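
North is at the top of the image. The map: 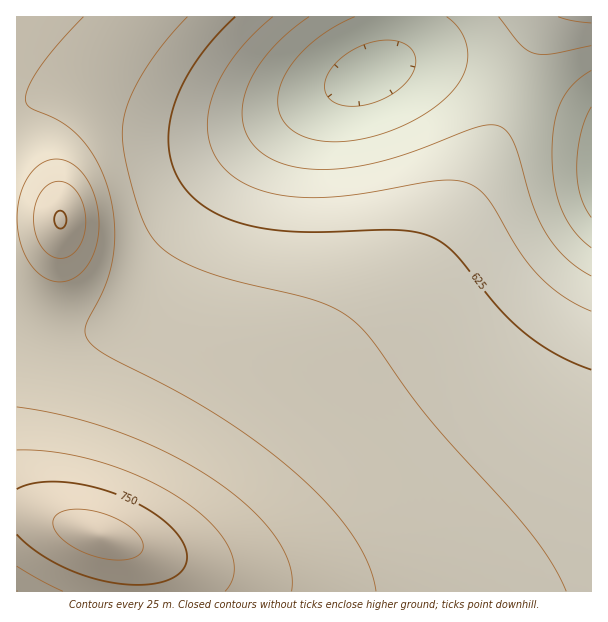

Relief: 510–795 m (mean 645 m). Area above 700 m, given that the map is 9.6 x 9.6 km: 12.5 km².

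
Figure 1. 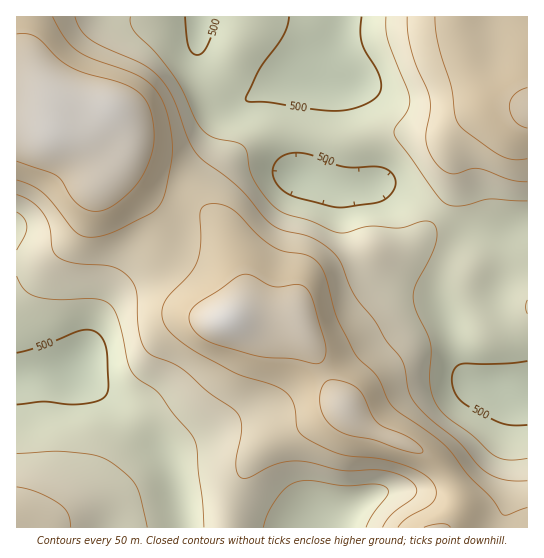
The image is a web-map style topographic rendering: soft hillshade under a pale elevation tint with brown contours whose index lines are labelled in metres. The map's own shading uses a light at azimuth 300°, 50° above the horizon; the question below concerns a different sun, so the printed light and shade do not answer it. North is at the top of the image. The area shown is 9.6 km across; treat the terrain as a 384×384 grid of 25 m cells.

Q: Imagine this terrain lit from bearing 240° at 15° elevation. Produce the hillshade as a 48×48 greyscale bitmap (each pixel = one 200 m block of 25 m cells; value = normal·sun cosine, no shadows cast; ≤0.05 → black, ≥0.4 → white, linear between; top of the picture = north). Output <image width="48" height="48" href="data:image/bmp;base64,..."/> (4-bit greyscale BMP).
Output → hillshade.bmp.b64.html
<image width="48" height="48" href="data:image/bmp;base64,Qk32BAAAAAAAAHYAAAAoAAAAMAAAADAAAAABAAQAAAAAAIAEAAATCwAAEwsAABAAAAAAAAAAAAAAABEREQAiIiIAMzMzAERERABVVVUAZmZmAHd3dwCIiIgAmZmZAKqqqgC7u7sAzMzMAN3d3QDu7u4A////AIiId3eJmHd5zduHZniJmqvMy6iHd3eJmYiHd3eIiHZ5zduHd3iJmqu7upmZmHd4mXd3d3eIiHZ6zcuYd3iJq7u7uqq7uXZneHd3d3iIh2aL3cupiIiavMu7vM3uyFRFZnd3d3iIh2eb3cupmIms3dzM3v/+pjI1Znd3eIiId3ebzLu6mZq93t3N7//rcxI1Z3iIiIiId3iszLu7qqvN3t3e/+2nMRJGd4iIiIiId4m8y7u7uqvN3d3d3LhTEBNWeIiIiIiIiJq8u7u7uqu83dy7qGQgASRXd4iIiIiImaq7u7u7uqvN3cqYdTIAEkVnd4iIiIiJmqu7u7u7qqvN3Ll1QyIRJFZ3eIiId4iaqqu8zMu7u7zd25dUMzMiNWd4iIiHeImru7vMzMu7vMzcuoZUNEQzVniImZmIiJq8zMzMzMzMzMzLqXZERVVEV4iZqpmIiavN3czMzd3dzMu7qGVEVVVFaJqqqpmZmave7czN3e3dy7u6l2VVVmVVeau6qpmZmave/tzN7u3cuqqphlRVZ2ZVeruqqpqZmazf/tze/+26qZqpZERWd2ZVerqpmqqqmqzf/t3e7tupiJmXVEVmd2VWirqZqqqqqrze7t3d3LmHeJmXQ0VmdmVXm7mZq6qqqrvN3dzLupiHeJmGQ0Vmd2Zoq6mJq6qqqrvM3cu6qZiHd4h1M0Vnd3Z5q6mJqru6qru8zLuqmZmYd4h1M0Z3iHeJqpiJmbu7u7u8zLqqqqqYd3h1Q0aIiIiJqpiJmbu7u7u7u7qqqrqYdnd1Q1eZmIiJmpiIiLu8zLuru6qqq7qYZmZlM1iZiIiImYh4ibvMzLuqqqqZq7qXZVVUNGiYd3iIiIiIibzd3cuqqqmZq6mGQ0RDNGiHZ4iIiIiImc3v/supmZmZqql1MjRERWd2Z4iIiZmZme///supmZmZqphjIjREVnh3eJmZmqmaqv///bqZiIiJmYZCEjRWZ4iImaqruqqru//+3LqZiHeIh2VCEjVniZmZmqvNy6q8zO7ty6qZh3Z3dmVDI1aJqqqaq83uyqvN3N3LuqqZh2ZmZmVURWiau7qqvN/+yqvdzMy7qqqZh2VVVWZlVomru7qrve/9urzdy7u6qpmZl2VERFZmZ4qru7qrvN7sur3cu7qpmZmZl2QyJFZneImqqqqqu83cu83Mu6qpmZmZh1MhJFZ3iIiZmZmZqrzMzMzLu6qZmZmZhkIAJGeIiIiIiIiZmrzdzMy6qqqZmZmYdTEAJXiIiIh3d4iZmr3d3MuqqqqZiIh2VCABR4iZiIiIiIiavN7u3LqpmamYd3ZUMgACWJmYiIiIiZmrze/tzLqZmZmHZVRDIQAUaJmYiIiJmZq83v/ty6mZmZh2VEMyIiI1eaqZiIiZmZq97/7cupmZmYhlMzMzRERWiaqZiIiZmavN7u7cupiZqodUMzRFVmZniaqZiIiZmavN7u3LqpiaqnZTM0Vnd3dmiaqpiIiZmavN3u3LqZmZmXZUM0Z4iIdmeaqpiIiZmZvN3d3LqZiZmQ=="/>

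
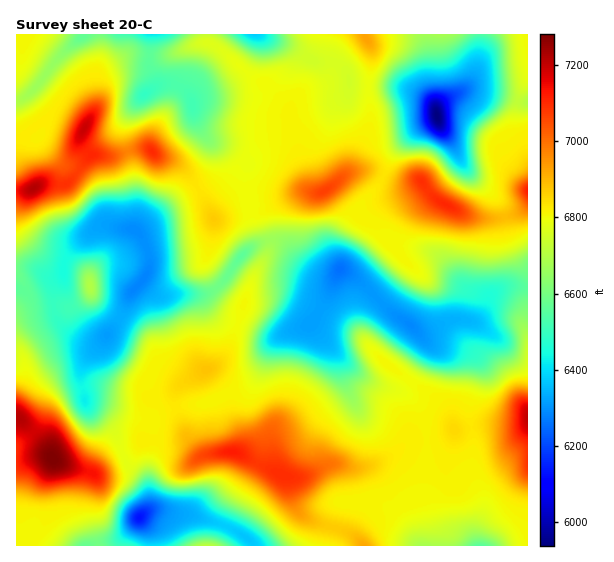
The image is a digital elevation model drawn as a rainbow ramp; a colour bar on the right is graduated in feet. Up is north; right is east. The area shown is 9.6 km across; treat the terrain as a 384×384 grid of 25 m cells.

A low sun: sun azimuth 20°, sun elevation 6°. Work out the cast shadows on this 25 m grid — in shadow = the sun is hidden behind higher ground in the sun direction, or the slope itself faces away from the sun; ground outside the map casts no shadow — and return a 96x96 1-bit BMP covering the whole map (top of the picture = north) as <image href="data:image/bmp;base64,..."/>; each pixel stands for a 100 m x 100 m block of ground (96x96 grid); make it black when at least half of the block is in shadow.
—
<image width="96" height="96" href="data:image/bmp;base64,Qk2+BAAAAAAAAD4AAAAoAAAAYAAAAGAAAAABAAEAAAAAAIAEAAATCwAAEwsAAAIAAAAAAAAA////AAAAAAAAPgB8AP/4AAAAB/AAPwH/x//4AAAAA/B4P4P////8AAAAA+D+P4f////8AAAAAQD//w/////8AAAAAAD//h/////wAAAAAAD//x/////wAAAAAAD//5/////wAAAAAAT//5/////gAAAAAAb//5/////gAAAAAA///4/////AAAAAAA///wP///+AEAAAAAf//gH///8AGAAAAAf/4AH///wAAAAAAAM4AADx//gAAAAAAAAQAADAP+AAAAAAAAAAAAAAD4AAAAAAAAAAAAAAAAAAAAAAAAAAAAAAAAAAAAAAAAAAAAAAAAAAAAAAAAIAAAAAAAAAAAAAAAEAAAAAAAAAAAAAAAAAAAAAAAAAAAAAAAAAAAAAAAAAAAAAAAAAAAAAAAAAAAAAAAAAAAAAAAAAAAAAAAAAAAAAAAAAAAAAAAAAAAAAAAAAAAAAAAAAAAAAAAAAAAAAAAAAAAAAAAAAAAAAAAAAAAAAAAAAAAAAAAAAAAAAAAAAAEAAAAAAAAAAAAAAAfAAAAAAAAAAAAAAA+AAAAAAAAAAAAAAB+AAAAAAAAAAAAAAB8AAAAAAAAAAAAAAB4AAAAAAAAAAAAAAB4AAAAAAAAAAAAAABwBgABwAAAAAAAAAAAH4ADwAHAAAAAAAAAP8ADwAHgAAAAAAAA/8ADgAHgAAAAAAAB//AAAAHwAAAAAAAD///gAAHwAAAAAAAP///gAAHgAPgAAAB////AAAHAAP4AAAP///4AAAHAAP8AAAf///D8AACAAP8AAA///8H+AAAAAP+AAP///wf/AAAAAP+AAf///A//gAAAAf8AAf//+B//z8AAA/AAAf//8B//j+ABB+AAAf//4D//z/AD/+AGA///wH//7/+D/+AHA///gP+AP//n/+AHg///Af+AD////+ADx//8A//AD////+AB///4A//wT////+AAf//gB//wb////+AAD/+AB//Af////+AAA/8AD/8Af////+AAAf8AA/wAf////+AAAf8AAGAAf////+AAAf+AAAAAf////+AAAMPAAAAA8A///8AAAAAAAAAAYAB//4AAAAAAAAAAAAB//wAAAAAAAAAAAAB//4AAAAAAAABgAAA//4AAAAAAAADwAAA//wAAAAAAAADwAAAAfAAAAAAAAADwAAAAOAAAAAAAAADgAAAAAAAAAAAAAADgAAAAAAAAAAAAAADAAAAAAAAAAAAAAAAAAAAAAAAAAAAAAAAAAAAAAAAAAAAAAAwAAAAAAAAAAAAAAHwAAAAAAAAAAAAAAHwAAAAAAAAAAAAAAPwAAAAAAAAAAAAAAPgAAAAAAAAAAAAAAfwAAAAAAAAAAAAAAfwAAAAAAABAAAAAA/4CAAAAAAHgAAAAH/8HAAAAAAfgAAAAP/4PAAAAAH/gAAAAP/wPAAAAAP/AAAAAH/wfAAAAAP/AAAAAH/w/AAAAAH+AAAAMD/g+AAAAAA8AAAAcAHB/AAAAAAAAAAAcAAD/AAAAAAAAAgAYAAD/AAAAAAAAD4AAAAB/A="/>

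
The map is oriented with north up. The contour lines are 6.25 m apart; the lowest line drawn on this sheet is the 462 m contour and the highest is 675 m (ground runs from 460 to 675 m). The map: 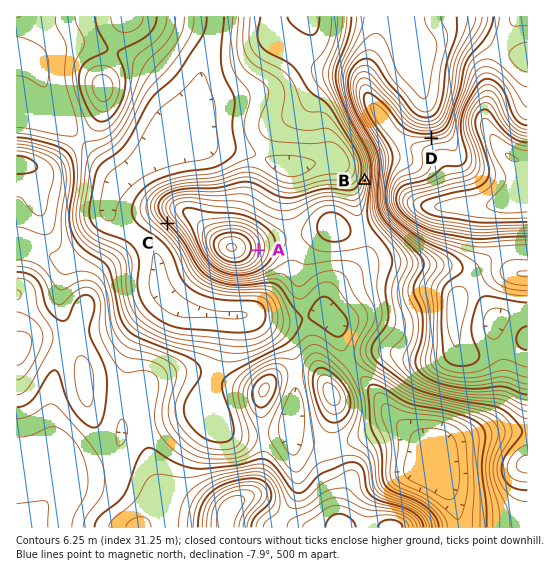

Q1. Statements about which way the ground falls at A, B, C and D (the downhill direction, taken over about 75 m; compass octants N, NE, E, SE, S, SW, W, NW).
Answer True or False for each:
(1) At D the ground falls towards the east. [False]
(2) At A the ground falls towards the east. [True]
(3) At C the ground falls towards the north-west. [False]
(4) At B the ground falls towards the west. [True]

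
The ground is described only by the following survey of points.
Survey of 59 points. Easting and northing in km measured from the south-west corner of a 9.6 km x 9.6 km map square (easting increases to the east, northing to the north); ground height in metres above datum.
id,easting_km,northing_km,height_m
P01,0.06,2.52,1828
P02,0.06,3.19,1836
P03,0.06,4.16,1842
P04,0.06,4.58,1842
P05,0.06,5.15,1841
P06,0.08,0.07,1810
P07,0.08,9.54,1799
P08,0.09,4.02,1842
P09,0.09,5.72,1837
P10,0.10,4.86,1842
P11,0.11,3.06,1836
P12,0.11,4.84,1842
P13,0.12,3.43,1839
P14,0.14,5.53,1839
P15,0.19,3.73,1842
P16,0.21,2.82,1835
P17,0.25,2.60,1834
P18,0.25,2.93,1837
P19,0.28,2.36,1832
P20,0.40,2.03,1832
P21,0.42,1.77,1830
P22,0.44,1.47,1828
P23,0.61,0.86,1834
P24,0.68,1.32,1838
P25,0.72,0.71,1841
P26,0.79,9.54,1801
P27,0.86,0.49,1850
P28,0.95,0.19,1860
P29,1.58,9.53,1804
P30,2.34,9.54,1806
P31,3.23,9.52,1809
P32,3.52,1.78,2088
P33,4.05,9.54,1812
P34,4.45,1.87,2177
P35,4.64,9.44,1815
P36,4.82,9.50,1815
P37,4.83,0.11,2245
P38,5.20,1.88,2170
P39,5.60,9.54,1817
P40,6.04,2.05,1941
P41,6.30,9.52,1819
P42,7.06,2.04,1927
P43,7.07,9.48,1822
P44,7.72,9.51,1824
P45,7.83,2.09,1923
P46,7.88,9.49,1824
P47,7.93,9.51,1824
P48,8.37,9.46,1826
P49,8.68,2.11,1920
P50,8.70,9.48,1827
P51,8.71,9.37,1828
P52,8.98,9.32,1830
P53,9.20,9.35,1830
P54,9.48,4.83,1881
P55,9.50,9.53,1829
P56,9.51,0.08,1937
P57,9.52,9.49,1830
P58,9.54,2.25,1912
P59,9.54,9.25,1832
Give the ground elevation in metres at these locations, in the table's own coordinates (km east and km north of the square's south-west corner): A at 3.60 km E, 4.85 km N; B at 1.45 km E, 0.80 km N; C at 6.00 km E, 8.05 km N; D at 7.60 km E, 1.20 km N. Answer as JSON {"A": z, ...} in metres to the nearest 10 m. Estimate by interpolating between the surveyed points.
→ {"A": 2010, "B": 1880, "C": 1850, "D": 1940}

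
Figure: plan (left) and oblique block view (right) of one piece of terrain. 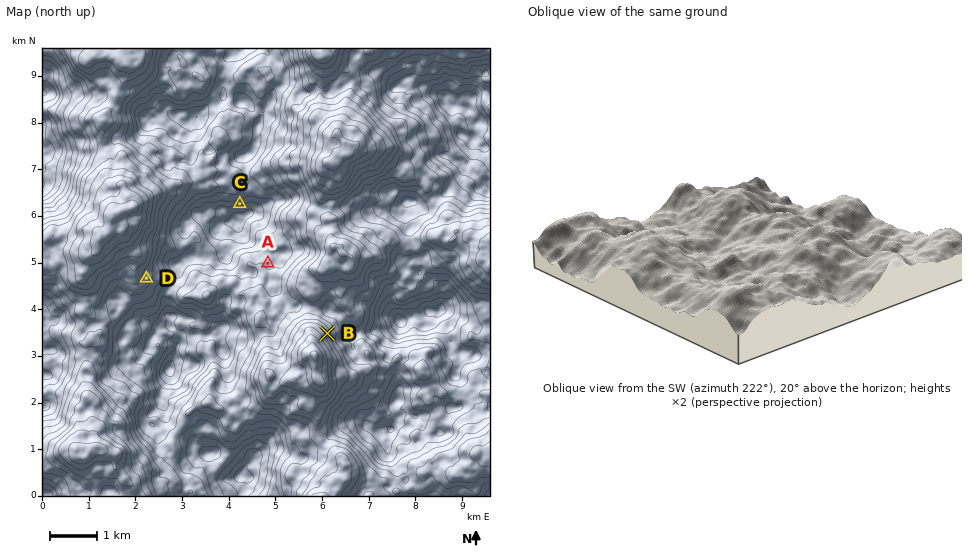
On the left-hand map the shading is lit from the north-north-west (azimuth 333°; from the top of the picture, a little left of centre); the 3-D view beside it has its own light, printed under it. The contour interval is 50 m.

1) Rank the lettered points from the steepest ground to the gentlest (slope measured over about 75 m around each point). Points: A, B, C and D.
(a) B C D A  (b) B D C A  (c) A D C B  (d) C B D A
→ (a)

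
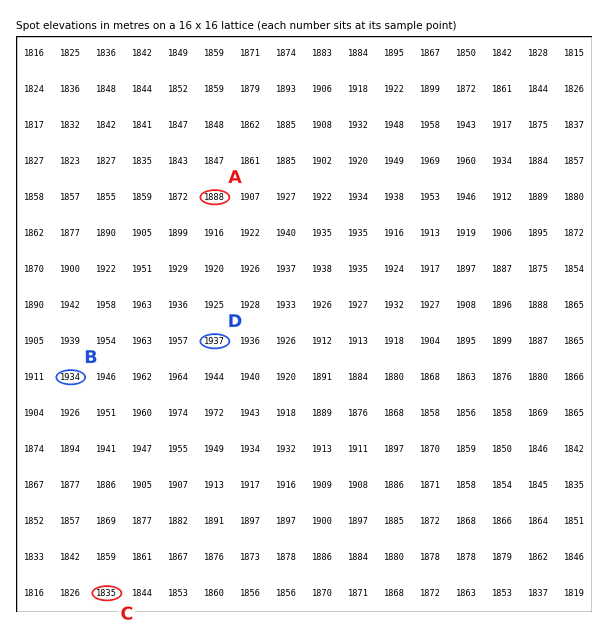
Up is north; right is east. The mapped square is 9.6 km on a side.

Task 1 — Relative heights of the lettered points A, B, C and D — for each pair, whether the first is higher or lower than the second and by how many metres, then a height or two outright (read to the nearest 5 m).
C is lower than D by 100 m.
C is lower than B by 100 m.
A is higher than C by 55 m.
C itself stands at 1835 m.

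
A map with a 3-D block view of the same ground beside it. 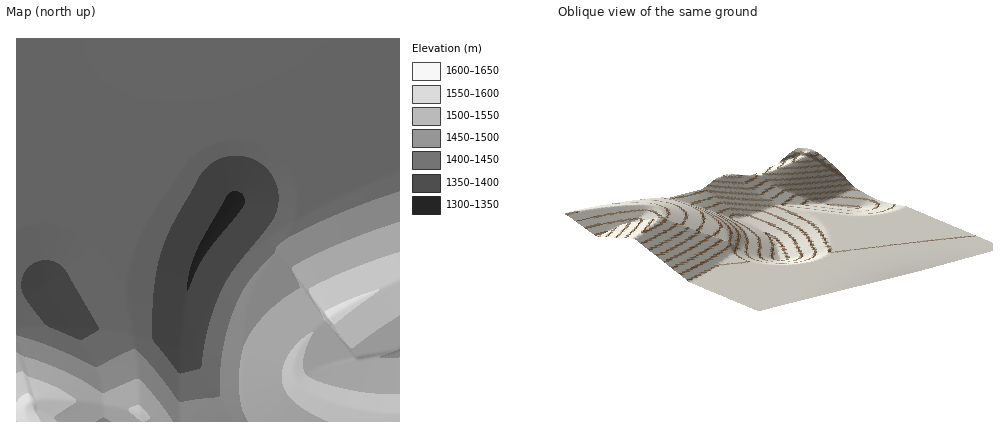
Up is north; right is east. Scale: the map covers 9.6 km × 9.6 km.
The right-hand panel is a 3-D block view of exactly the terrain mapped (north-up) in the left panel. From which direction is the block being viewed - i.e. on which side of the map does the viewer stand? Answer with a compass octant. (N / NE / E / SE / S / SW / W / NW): NE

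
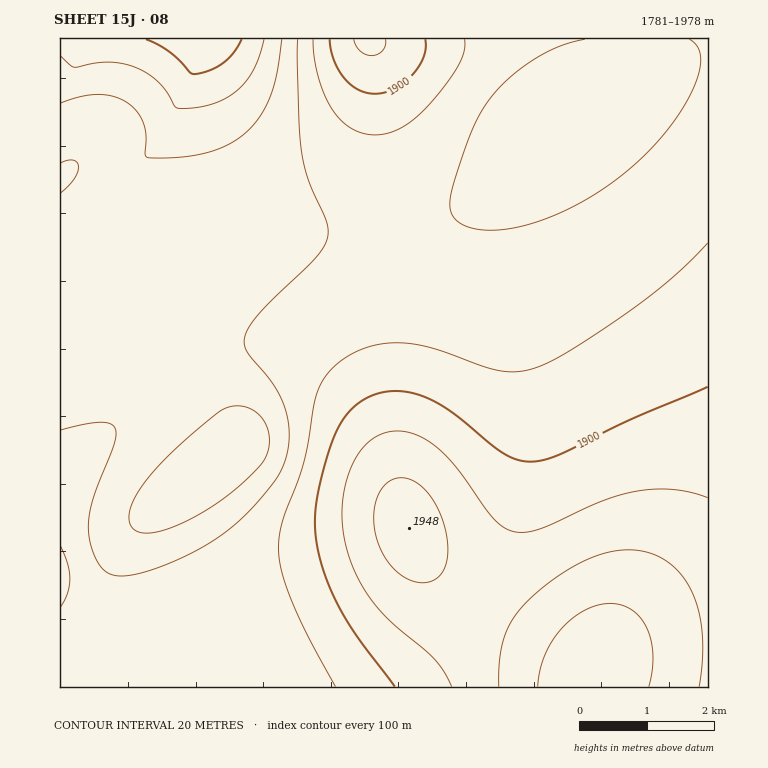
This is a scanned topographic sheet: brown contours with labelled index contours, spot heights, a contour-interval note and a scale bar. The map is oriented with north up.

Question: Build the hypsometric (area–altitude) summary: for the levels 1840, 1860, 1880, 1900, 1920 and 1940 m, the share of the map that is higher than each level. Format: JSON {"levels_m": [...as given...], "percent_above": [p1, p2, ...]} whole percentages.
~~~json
{"levels_m": [1840, 1860, 1880, 1900, 1920, 1940], "percent_above": [93, 66, 36, 24, 16, 7]}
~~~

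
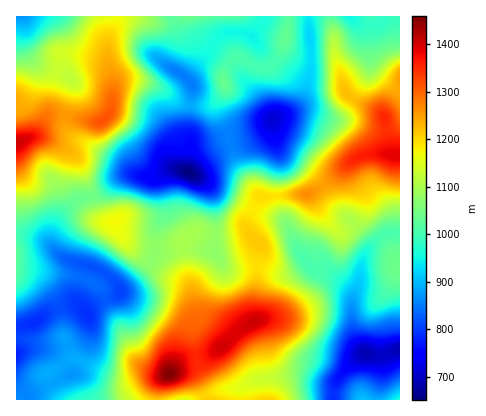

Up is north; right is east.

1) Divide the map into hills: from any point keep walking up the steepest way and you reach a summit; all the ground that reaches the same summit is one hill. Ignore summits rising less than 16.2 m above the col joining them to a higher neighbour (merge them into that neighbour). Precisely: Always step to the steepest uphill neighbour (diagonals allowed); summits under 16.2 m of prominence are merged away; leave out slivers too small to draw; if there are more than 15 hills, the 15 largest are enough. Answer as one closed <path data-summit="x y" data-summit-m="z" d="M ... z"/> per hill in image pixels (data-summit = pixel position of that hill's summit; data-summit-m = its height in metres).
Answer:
<path data-summit="400 156" data-summit-m="1389" d="M400 16l-16 0-6 9-16-1-10-8-42 0 1 52-4 20-8 16-7 7-18 7-4 5-20 9-20 3-36 11-3 6-3 16 2 5 16 9 12 10 38 20 26 8 5 4 13 30 7 10 7 7 16 2 6 4 15 13 3 7 5-13 3-22 6-12 16-16 16 0z"/><path data-summit="170 374" data-summit-m="1460" d="M94 267l-14 31 2 9-4-3-16 3-16 6-12 10-18 3 0 74 224 0 2-14-28 4-12-16-5-10-4-24 2-26-6-18-5-5-16-3-20 6-24-1-4-1-3-8-7-8z"/><path data-summit="254 322" data-summit-m="1404" d="M194 248l-40 6-14 22-19 16 9 2 18 0 20-6 8 0 8 3 5 5 6 18-2 26 4 24 8 16 9 10 20-2 24-9 34-4 8 0 30 8 6-2 18-21 11-6-7-10-5-12 0-38-7-10-12-9-20-4-8-8-18 10-10 0-16-6-32 2-9-7-7-11z"/><path data-summit="102 122" data-summit-m="1318" d="M172 16l-149 0 2 28 6 14 11 8 22 7 8 7 1 6-8 30 2 14 7 8 46 24 12 11 16 5 8-1 16-8 16 3 2-12-1-50 4-22-2-6-16-12 7-26z"/><path data-summit="16 142" data-summit-m="1404" d="M22 16l-6 0 0 218 24 5 12 8 1-17 7-14 12-12 10-6 10-1 8-4 16-14 8-4 12-1-20-15-42-21-7-8-2-14 8-30-1-6-8-7-22-7-11-8-6-14 0-20z"/><path data-summit="224 82" data-summit-m="1036" d="M236 32l-14 2-34 44 5 10-4 22 3 42 4-7 34-10 20-3 20-9 4-5 20-10 6-10 1-6-3-8-34-30-14-19z"/><path data-summit="114 222" data-summit-m="1173" d="M162 174l-10 4-20-4-8 1-8 4-16 14-24 8-13 11-10 18-2 6 2 12 9 9 8 4 14 3 20 8 13 12 3 8 20-16 13-20 3-26 8-16 0-12-4-16 0-8z"/><path data-summit="258 242" data-summit-m="1216" d="M206 182l-1 0 8 14 2 12 0 44 11 15 4 2 32-2 16 6 10 0 19-11-7-8-13-30-5-4-26-8-38-20z"/><path data-summit="400 266" data-summit-m="1041" d="M394 233l-6 0-6 3-16 16-5 14-2 18-7 16 0 24 4 16 8 12 8 3 12 0 16-5 0-116z"/><path data-summit="16 256" data-summit-m="1024" d="M22 234l-6 0 0 92 18-3 12-10 16-6 10-3 8 2 0-8 13-30-23-7-8-4-16-15z"/><path data-summit="286 38" data-summit-m="1033" d="M308 16l-42 0-14 20 12 18 34 30 3 8-7 16 10-12 6-20 1-32z"/><path data-summit="400 400" data-summit-m="958" d="M400 350l-16 5-18-2-8 4-22 23-3 20 67 0z"/><path data-summit="268 400" data-summit-m="1206" d="M300 375l-36 3-12 3-11 7-1 12 93 0 3-19-6 2-8-1z"/>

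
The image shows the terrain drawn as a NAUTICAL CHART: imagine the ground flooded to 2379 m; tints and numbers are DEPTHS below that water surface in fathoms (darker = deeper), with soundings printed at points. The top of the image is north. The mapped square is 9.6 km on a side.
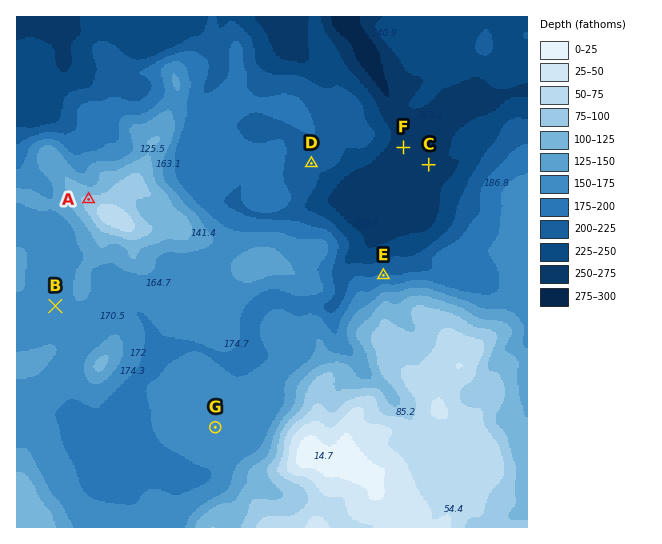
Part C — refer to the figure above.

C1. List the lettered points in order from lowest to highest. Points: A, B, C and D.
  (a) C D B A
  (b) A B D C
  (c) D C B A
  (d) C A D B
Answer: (a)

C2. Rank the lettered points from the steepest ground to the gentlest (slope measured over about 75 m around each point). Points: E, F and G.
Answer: E F G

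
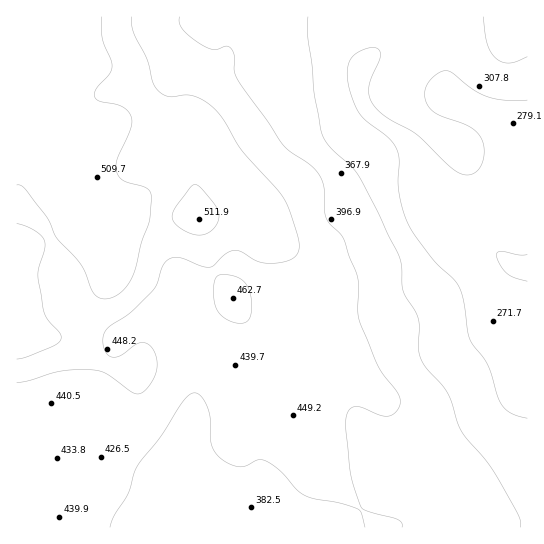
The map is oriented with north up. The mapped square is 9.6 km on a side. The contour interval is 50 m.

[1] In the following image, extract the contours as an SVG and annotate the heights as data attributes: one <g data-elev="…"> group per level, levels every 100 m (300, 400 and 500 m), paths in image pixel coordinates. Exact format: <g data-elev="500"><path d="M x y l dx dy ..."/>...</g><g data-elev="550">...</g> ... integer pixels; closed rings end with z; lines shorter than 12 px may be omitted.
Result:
<g data-elev="300"><path d="M527 418l-17-5-9-10-13-38-19-27-5-36-5-15-5-8-21-20-24-33-6-15-4-17-1-13 1-20-2-11-8-12-23-17-8-10-9-25-1-19 2-8 7-6 13-5 8 1 2 4 0 5-9 21-2 10 0 8 4 8 13 12 31 17 33 33 8 5 7 3 9-2 7-7 3-13-2-12-4-8-7-6-31-12-10-7-4-6-1-8 1-7 4-7 9-8 8-1 6 2 20 16 13 7 17 4 24 0"/></g><g data-elev="400"><path d="M110 527l4-12 15-22 5-20 4-8 23-28 22-36 6-6 5-2 7 3 6 10 3 12 1 27 4 8 7 6 9 6 8 2 7-1 12-6 8 1 13 9 18 20 8 5 10 4 26 4 17 6 3 4 4 14"/><path d="M402 527l0-4-5-4-35-10-11-31-5-52 0-9 3-6 4-4 5 0 23 8 8 1 5-2 3-4 3-9-3-10-19-25-18-43-2-12 1-24-2-12-14-37-14-15-3-5-2-8 0-20-2-11-10-13-22-15-7-6-41-59-7-13-1-16-3-8-5-3-8 3-5 0-12-5-12-9-7-6-3-7 1-5"/></g><g data-elev="500"><path d="M17 359l10-2 26-11 6-4 2-4-1-5-13-15-4-11-5-33 7-25-1-8-3-6-7-5-17-7"/><path d="M192 234l9 1 8-2 7-7 3-9-1-7-4-6-13-16-6-4-4 2-13 17-6 12 1 6 3 4 7 5z"/><path d="M17 185l4 0 5 5 21 28 10 20 23 25 5 10 6 16 4 6 6 3 8 1 8-4 6-5 7-9 5-12 6-26 8-22 2-24-1-6-3-2-24-8-4-4-3-6 1-12 14-33 1-7-2-5-9-8-22-5-4-4 1-8 13-14 3-8-1-6-9-23 0-21"/></g>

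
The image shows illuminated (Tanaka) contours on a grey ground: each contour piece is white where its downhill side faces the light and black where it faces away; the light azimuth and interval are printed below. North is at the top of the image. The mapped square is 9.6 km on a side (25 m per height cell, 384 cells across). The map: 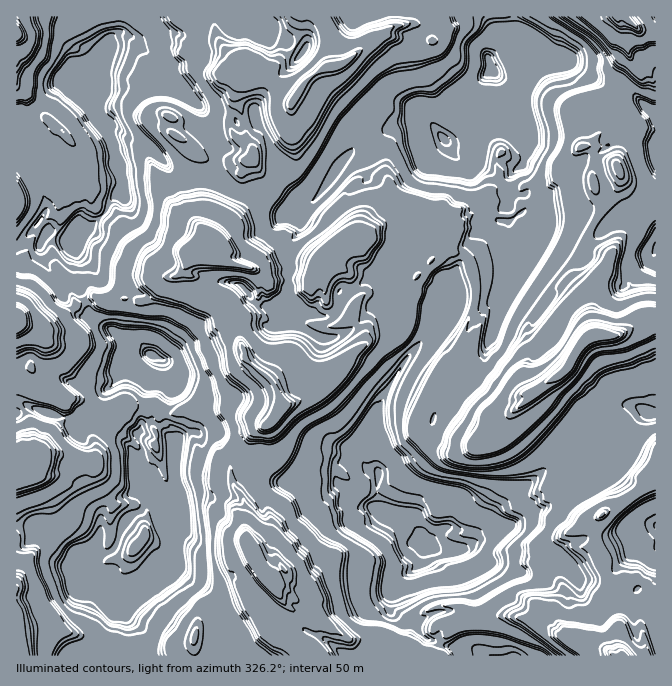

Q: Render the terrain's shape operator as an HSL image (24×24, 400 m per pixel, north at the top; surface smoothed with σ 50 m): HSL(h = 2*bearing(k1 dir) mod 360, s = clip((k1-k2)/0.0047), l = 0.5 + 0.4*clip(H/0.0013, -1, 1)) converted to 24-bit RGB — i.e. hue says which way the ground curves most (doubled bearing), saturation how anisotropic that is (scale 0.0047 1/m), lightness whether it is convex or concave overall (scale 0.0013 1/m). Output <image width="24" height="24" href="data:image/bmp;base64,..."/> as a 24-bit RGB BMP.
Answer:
<image width="24" height="24" href="data:image/bmp;base64,Qk32BgAAAAAAADYAAAAoAAAAGAAAABgAAAABABgAAAAAAMAGAAATCwAAEwsAAAAAAAAAAAAArBuZ1VevOb3Tkqi/l32+XHjh6JWWU2F7YzFfguaegbKg6TULMNH/Zpy8buHJ1QBanBYMlh0qgyXZRCe81ur1r9f24f/MrxVnaDPcmuW9dDTYfScbHSF3OGTF7KqbflWInRzXnnBMTbdIjOKbGoRhG8EdnhJ+eZT72NP40sr2Z1f5oNzlKtMrbTUh3uI0jjBgU+x9qpcfPh8lgG1yUHtTG3swvlQZpBNq3s1M0PeoOYaxfONfZS2Pcq0jIXJCY8MtXWIduh6ZIZbk6YA/3K8qexMxnZ2CoNbI84N6Zw08UWpsfUac1tplTnttNRKX1kG1PfA8pfLEfrzplCaeXELRi4vsHLZ8NXUgwiJXZxRwxQ8vzNN1XSo2XddsTtaGmHAnRzQRwXKYLNOREG1b9+DUMzGNHBdkht2cyv/O0Te3Hh/UINQ6t8cQ0HUtgi51YjQrimsbLJk0CmtA6n9smXX8vstzUXQVm7RxjmQnVqI9qpU/N+CpEqdmflhzHRpaHdMu6/mxnhlG0B+u0NWClx5/KgkNhkwsf8fbdZfDfzFGQ+KrHpIzJJwt6Zf4/8z3fYsVyI/fTcjbtWTHjuWGHShQhJpQCw2hwtV309M+xtglQyUawNBSOD3CXCLCtWCKkD4hQTIVZa8nU4kjFsBrmZOHP2g9GV8h+NPtt6O+eJLriZne7cW4FggrVfSFFnvVwnzpkFdEmocsIcS/zbF9HjlJYT6pkR1sU5r08NL55dnyUtl9H49ub4d4hn+Dan17IM6pyu2P3xoHNjsVs0hHAx1e7lAJFaxKQz4L/V/m+tHXLHMZOXEYH9g5EhA3yfTOOZubHqbO3aik14ur2FpfG008f4F9g5OLJqeUn4cAlvpUJorqZYnVuMbvUor33HK/RyfiVIIN6PFPv3/v6qPkH60+ACEzXtxg0oyKJWVT023Z9pPl/au/L40yKVw/qo9gZiMlaKal0509LVgVCXENnoEttDDIaBEr1BWga+yiyfvaYz5os4236qPDFqKnAlhH2IOFjX56FVRO4t2Hp2v4/c7lH2mNPGUgPnMzCYA9VeaL1aTnDSvitVEfMRACIJZuNuMrzP/QNiy9xNjmEhNb9L3PklHyD76RGWFH2J2sAZSJ1MAdfIEk3ENk/YjXaOG3QF3VqdX1j3npnwsMMgMBoogpK9HNGrEVbuSMqtqCGgwsYkgiqkcTNuwasjB95M/BHDhTJaI3+B2ZE6q12JM5H4uO2/bV0Ir86M/14l9dPglPxz7/38X7ySrc44VXXdq0dbuMSAAJp/AxnRWipPiYE4AKa0SPt6GJGmt/LC9Q7uaKEUZO0F9u0IJYop4uA1ANmNlBokcdWZLNrCzDySM2Z2bmdDbI9qGx5zwTiv/5XevzDA2myJae6WbML2tNdnSL4nCuFIl42OqYQEpqHLqhW69K0Dpw654wFbIVC5M6mHYDG0hJIMEsWdzs1hHl4ZWW1+7gEqappR6+Io7T55jGwpvBZY/lZG97jX16fNp+fSiXem+BK1NW1YxxOJtw+Xp+tj8dIU7Q6GWTE0t7PfueJQc48dyPYuKx4DRK4F3hXpIUECcMYNEprNlf2DGGdnCPiZWp2PDzSzR4dXaEamV7tscwmX1jb39axZCdlCfLenuPm4ypGLi6Kg9Pj+Zzg6UthEUkYjkex4h/G5NpGkk13JZ1uGKRat6tUpzozRpv0HPPcILSgDablNJ/3muq50QyTMWuXjhahHlri6F0RAeFGOx7yB8At7prRlaL88/WIjaf5aZVGm1mOng9isdO4r41NSQReDQrMHAhjO0aEwt/566tDYk64fvQJxW1QzSGb+14huzBJAMw4mgzfueaW8uhXz58iPBrkgGC8eTaKr1/PmRkgId50sYjnDk1QJ85VZJ0pFxDORllhdAf13mggHc/3Y5iC6ZFle61jBhhWCbTae7Z1vL1ZAJ0vRkWqJsYFa627dpu4HqEFnRRWn1ik1sXX28scoeAh4eCe3eAKCXcnrjvlIijj5x/ehEAHt5YFS0GeWptLEV6ubl/WU4jjRuklrDtr6fOXr2uzXr97Dmi1rpGFn9ipz4me6XgH5hQFp50xzlQKKtzHbxKxQt4sCwg+fu/69VgIyPIJ2IxJENLy7GXTS1rqdiZLd2JwM7jxlndACoz77hy/L7uoyrhT2vP3n6gV+pWEQAzkcqSf3JuJhcNQCsN8dWTbLEbk4vtNxx90ZbLHD+XW8lWcydziMZcS7g5T0AkNxsg1VE6jeubDFiA9n3KtXP+c4+s73/zIx+aSEUjdxUkmThZbczGnfqpzPj/"/>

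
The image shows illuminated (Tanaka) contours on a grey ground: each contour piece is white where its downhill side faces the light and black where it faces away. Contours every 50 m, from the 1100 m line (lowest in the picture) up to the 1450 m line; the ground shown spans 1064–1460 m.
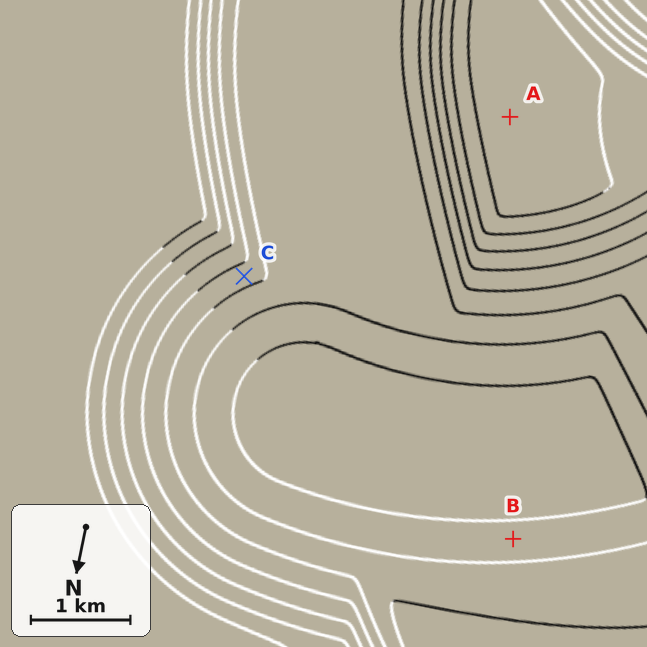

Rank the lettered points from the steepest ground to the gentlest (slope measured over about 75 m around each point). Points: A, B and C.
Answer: C B A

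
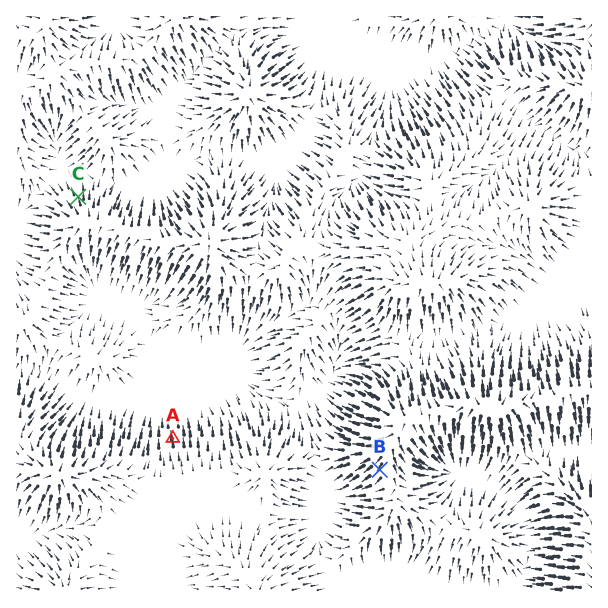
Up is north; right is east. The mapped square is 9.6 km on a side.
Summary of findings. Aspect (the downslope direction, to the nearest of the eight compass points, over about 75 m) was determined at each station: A N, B SW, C N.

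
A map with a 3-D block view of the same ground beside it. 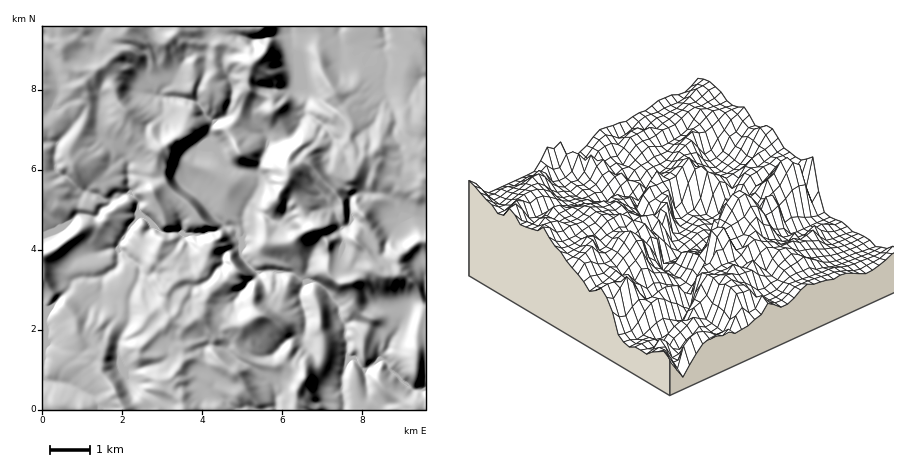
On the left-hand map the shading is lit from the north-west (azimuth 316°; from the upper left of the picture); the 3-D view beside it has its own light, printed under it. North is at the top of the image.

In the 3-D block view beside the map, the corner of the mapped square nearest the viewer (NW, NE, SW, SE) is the SE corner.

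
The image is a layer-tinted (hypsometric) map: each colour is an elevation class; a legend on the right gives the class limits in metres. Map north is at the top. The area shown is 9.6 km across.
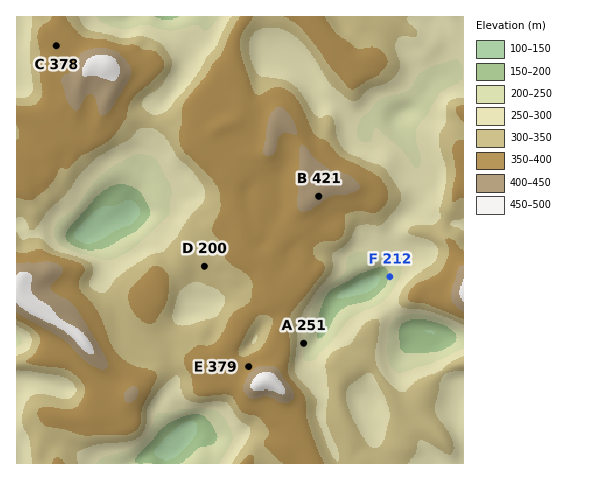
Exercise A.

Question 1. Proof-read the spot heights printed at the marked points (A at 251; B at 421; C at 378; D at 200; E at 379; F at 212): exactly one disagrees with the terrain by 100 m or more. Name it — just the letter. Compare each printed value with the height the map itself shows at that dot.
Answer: D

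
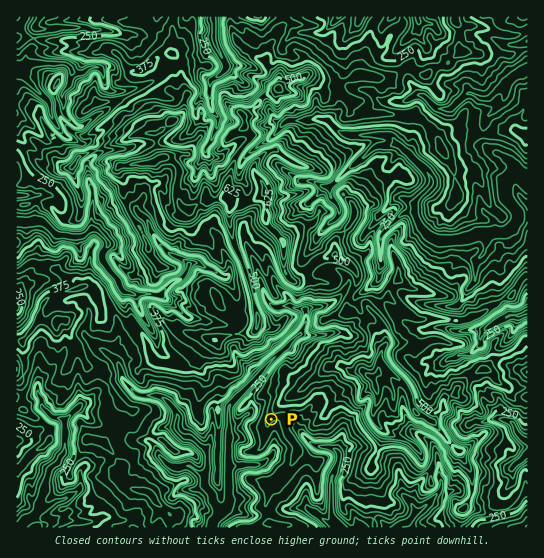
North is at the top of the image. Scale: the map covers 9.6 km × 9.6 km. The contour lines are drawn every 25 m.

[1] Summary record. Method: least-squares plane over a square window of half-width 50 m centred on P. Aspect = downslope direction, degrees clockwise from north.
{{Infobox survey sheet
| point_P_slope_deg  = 8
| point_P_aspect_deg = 168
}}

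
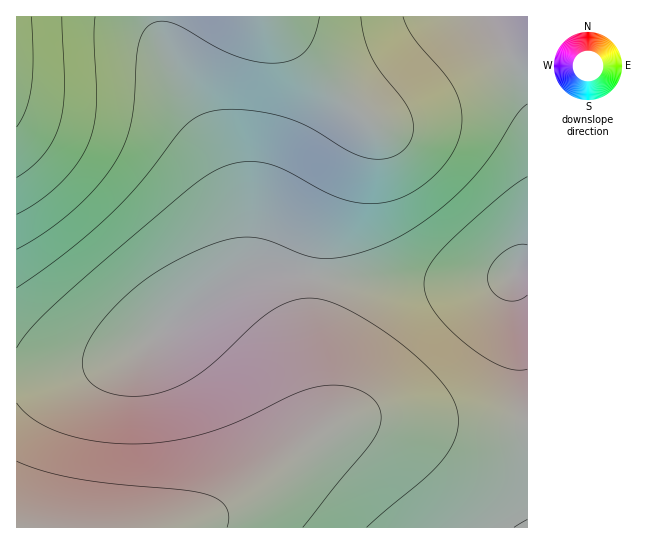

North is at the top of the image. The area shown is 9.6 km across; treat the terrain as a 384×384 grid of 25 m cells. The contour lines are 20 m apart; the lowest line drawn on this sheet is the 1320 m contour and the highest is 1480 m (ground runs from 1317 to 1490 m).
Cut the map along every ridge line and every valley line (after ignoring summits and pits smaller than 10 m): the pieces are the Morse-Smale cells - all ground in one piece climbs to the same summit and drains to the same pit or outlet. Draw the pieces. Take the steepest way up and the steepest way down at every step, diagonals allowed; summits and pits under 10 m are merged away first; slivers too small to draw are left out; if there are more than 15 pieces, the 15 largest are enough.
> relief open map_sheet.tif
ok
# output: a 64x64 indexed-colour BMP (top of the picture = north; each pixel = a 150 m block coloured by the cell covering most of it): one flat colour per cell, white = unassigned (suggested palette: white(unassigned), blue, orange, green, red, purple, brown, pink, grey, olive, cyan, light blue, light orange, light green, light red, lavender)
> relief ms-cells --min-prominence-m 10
<image width="64" height="64" href="data:image/bmp;base64,Qk12CAAAAAAAAHYAAAAoAAAAQAAAAEAAAAABAAQAAAAAAAAIAAATCwAAEwsAABAAAAAAAAAA////ALR3HwAOf/8ALKAsACgn1gC9Z5QAS1aMAMJ34wB/f38AIr28AM++FwDox64AeLv/AIrfmACWmP8A1bDFABERERERERERERERERERERERERERERERERERERERERERERERERERERERERERERERERERERERERERERERERERERERERERERERERERERERERERERERERERERERERERERERERERERERERERERERERERERERERERERERERERERERERERERERERERERERERERERERERERERERERERERERERERERERERERERERERERERERERERERERERERERERERERERERERERERERERERERERERERERERERERERERERERERERERERERERERERERERERERERERERERERERERERERERERERERERERERERERERERERERERERERERERERERERERERERERERERERERERERERERERERERERERERERERERERERERERERERERERERERERERERERERERERERERERERERERERERERERERERERERERERERERERERERERERERERERERERERERERERERERERERERERERERERERERERERERERERERERERERERERERERERERERERERERERERERERERERERERERERERERERERERERERERERERERERERERERERERERERERERERERERERERERERERERERERERERERERERERERERERERERERERERERERERERERERERERERERERERERERERERERERERERERERERERERERERERERERERERERERERERERERERERERERERERERERERERERERERERERERERERERERERERERERMzMzMREREREREREREREREREREREREREREREREREREREzMzMzMzERERERERERERERERERERERERERERERERERETMzMzMzMzERERERERERERERERERERERERERERERERERMzMzMzMzMzEREREREREREREREREREREREREREREREREzMzMzMzMzMzERERERERERERERERERERERERERERERETMzMzMzMzMzMxERERERERERERERERERERERERERERERMzMzMzMzMzMzMREREREREREREREREREREREREREREREzMzMzMzMzMzMzMRERERERERERERERERERERERERERETMzMzMzMzMzMzMzERERERERERERERERERERERERERERMzMzMzMzMzMzMzMxEREREREREREREREREREREREREREzMzMzMzMzMzMzMzMxERERERERERERERERERERERERETMzMzMzMzMzMzMzMzMhERERERERERERERERERERERERMzMzMzMzMzMzMzMzMzIiERERIiIiIiIiIiIiIiIiIhEzMzMzMzMzMzMzMzMzMyIiIiIiIiIiIiIiIiIiIiIiIjMzMzMzMzMzMzMzMzMzIiIiIiIiIiIiIiIiIiIiIiIiMzMzMzMzMzMzMzMzMzMiIiIiIiIiIiIiIiIiIiIiIiIzMzMzMzMzMzMzMzMzMyIiIiIiIiIiIiIiIiIiIiIiIjMzMzMzMzMzMzMzMzMzIiIiIiIiIiIiIiIiIiIiIiIiMzMzMzMzMzMzMzMzMzMiIiIiIiIiIiIiIiIiIiIiIiIzMzMzMzMzMzMzMzMzMyIiIiIiIiIiIiIiIiIiIiIiIjMzMzMzMzMzMzMzMzMzIiIiIiIiIiIiIiIiIiIiIiIiMzMzMzMzMzMzMzMzMzIiIiIiIiIiIiIiIiIiIiIiIiIzMzMzMzMzMzMzMzMzMiIiIiIiIiIiIiIiIiIiIiIiIjMzMzMzMzMzMzMzMzMyIiIiIiIiIiIiIiIiIiIiIiIiMzMzMzMzMzMzMzMzMyIiIiIiIiIiIiIiIiIiIiIiIiIzMzMzMzMzMzMzMzMzIiIiIiIiIiIiIiIiIiIiIiIiIjMzMzMzMzMzMzMzMzMiIiIiIiIiIiIiIiIiIiIiIiIiMzMzMzMzMzMzMzMzMiIiIiIiIiIiIiIiIiIiIiIiIiIzMzMzMzMzMzMzMzMyIiIiIiIiIiIiIiIiIiIiIiIiIjMzMzMzMzMzMzMzMyIiIiIiIiIiIiIiIiIiIiIiIiIiMzMzMzMzMzMzMzMzIiIiIiIiIiIiIiIiIiIiIiIiIiIzMzMzMzMzMzMzMzIiIiIiIiIiIiIiIiIiIiIiIiIiIjMzMzMzMzMzMzMzMiIiIiIiIiIiIiIiIiIiIiIiIiIiMzMzMzMzMzMzMzMiIiIiIiIiIiIiIiIiIiIiIiIiIiIzMzMzMzMzMzMzMyIiIiIiIiIiIiIiIiIiIiIiIiIiIjMzMzMzMzMzMzMyIiIiIiIiIiIiIiIiIiIiIiIiIiIiMzMzMzMzMzMzMzIiIiIiIiIiIiIiIiIiIiIiIiIiIiQzMzMzMzMzMzMzIiIiIiIiIiIiIiIiIiIiIiIiIiIiJDMzMzMzMzMzMzMiIiIiIiIiIiIiIiIiIiIiIiIiIiIkMzMzMzMzMzMzMiIiIiIiIiIiIiIiIiIiIiIiIiIiIkQzMzMzMzMzMzMyIiIiIiIiIiIiIiIiIiIiIiIiIiIkRDMzMzMzMzMzMzIiIiIiIiIiIiIiIiIiIiIiIiIiIiREMzMzMzMzMzMzIiIiIiIiIiIiIiIiIiIiIiIiIiIiREQzMzMzMzMzMzMiIiIiIiIiIiIiIiIiIiIiIiIiIiJERDMzMzMzMzMzMyIiIiIiIiIiIiIiIiIiIiIiIiIiJERE"/>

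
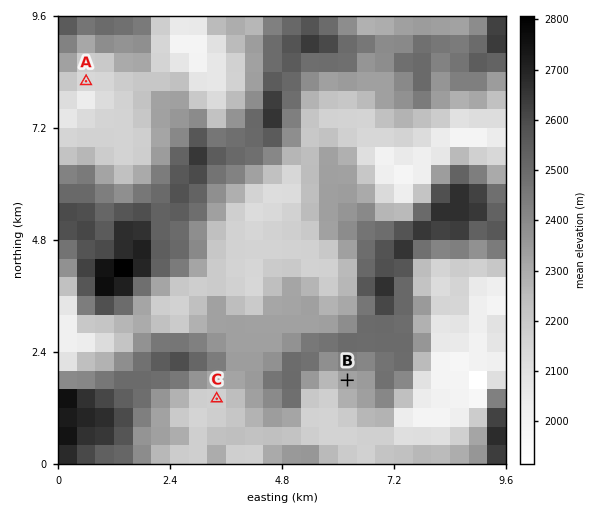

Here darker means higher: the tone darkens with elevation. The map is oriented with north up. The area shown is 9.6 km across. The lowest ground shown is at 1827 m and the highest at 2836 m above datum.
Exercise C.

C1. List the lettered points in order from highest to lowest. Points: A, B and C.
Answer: B C A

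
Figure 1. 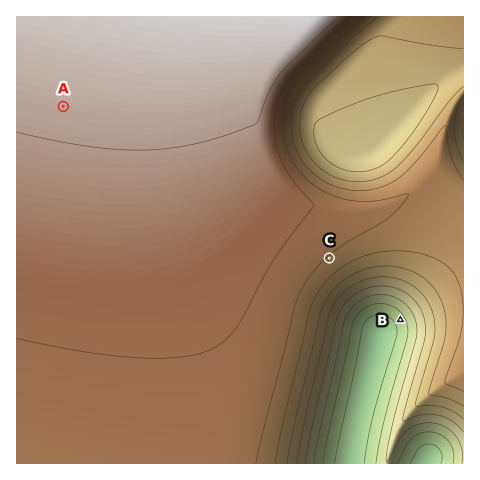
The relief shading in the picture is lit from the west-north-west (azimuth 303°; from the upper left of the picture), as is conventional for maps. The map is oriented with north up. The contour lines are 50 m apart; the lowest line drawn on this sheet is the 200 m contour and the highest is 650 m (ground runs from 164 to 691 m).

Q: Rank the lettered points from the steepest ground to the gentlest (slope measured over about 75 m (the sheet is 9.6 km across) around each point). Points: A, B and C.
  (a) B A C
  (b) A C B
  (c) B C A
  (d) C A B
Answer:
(c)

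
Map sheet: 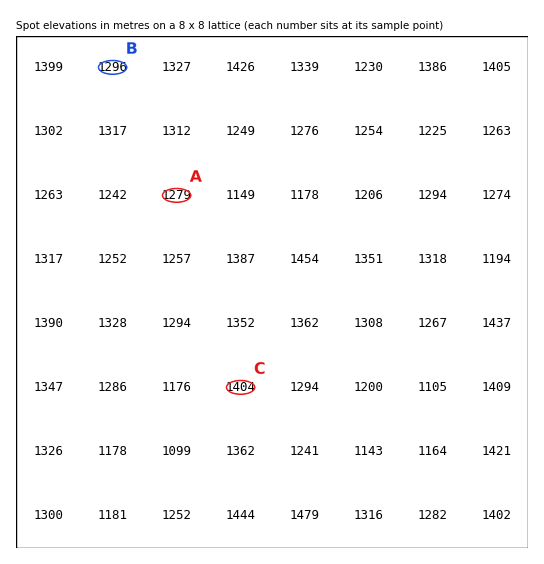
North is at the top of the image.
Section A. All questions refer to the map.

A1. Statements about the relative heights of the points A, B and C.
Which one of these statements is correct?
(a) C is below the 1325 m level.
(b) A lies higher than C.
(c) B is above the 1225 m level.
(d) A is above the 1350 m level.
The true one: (c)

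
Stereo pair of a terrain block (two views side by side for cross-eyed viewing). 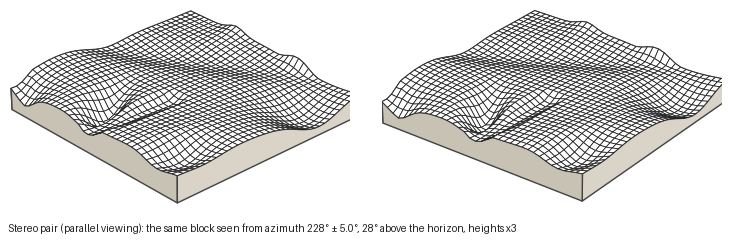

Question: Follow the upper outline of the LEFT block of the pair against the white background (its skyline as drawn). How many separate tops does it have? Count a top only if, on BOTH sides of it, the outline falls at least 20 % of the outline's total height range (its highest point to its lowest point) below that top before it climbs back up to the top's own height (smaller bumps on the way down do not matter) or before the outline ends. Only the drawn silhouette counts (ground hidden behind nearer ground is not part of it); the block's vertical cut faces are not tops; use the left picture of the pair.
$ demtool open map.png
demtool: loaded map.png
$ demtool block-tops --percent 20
7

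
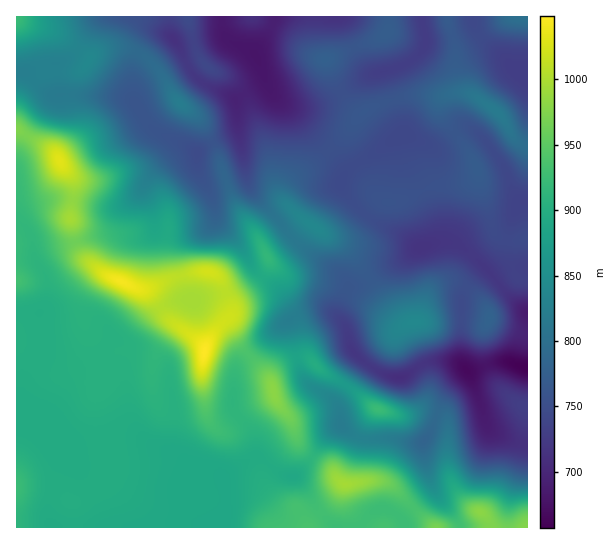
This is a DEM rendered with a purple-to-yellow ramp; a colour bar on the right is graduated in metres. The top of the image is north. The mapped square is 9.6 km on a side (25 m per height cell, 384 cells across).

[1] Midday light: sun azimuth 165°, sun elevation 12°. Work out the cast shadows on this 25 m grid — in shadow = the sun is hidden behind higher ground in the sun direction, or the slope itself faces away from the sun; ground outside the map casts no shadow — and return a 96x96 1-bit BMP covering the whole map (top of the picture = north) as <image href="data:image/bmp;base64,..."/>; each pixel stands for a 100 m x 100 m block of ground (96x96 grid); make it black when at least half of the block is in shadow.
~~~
<image width="96" height="96" href="data:image/bmp;base64,Qk2+BAAAAAAAAD4AAAAoAAAAYAAAAGAAAAABAAEAAAAAAIAEAAATCwAAEwsAAAIAAAAAAAAA////AAAAAAAAAAAAAAAAAAAAAAAAAAAAAAAAAAAAAAAAAAAAAAAAAAADgAAAAAAAAAAAAAADAAcAAAAAAAAAAAAAAgcAAAAAAAAAAAAAD4cAAAAAAAAAAAAAD88AAAAAAAAAAAAAD+8AAAAAAAAAAAAAD+8AAAAAAAAAAAAAD88AAAAAAAAAAOAAD84AAAAAAAAAAf4AD84AAAAAAAAAA/4AB4QAAAAAAAAAP/wAB4AAAAAAAAAAf/gAAwAAAAAAAAAAf/AAAAAAAAAAAAAAOcAAAAAAAAAAAAAAMAAAAAAAAAAAAAAAAAAAAAAAAAAAAAAAAAAAAAAAAAAAAAAAAAAAAAAAAAAAAAAAAAAAAAAAAAAAAAAAAACAAAAAAAAAAAAAAA/gAAAAAAAAAAAAAD/gAAAAAAAAAAAAAH/wAAAAAAAAAAAAAP/gAAAAAAAAAAAAAf/AAAAAAAAAAAAAA/+AAAAAAAAAAAAAD/wAAAAAAAAAAAAAD/AAAAAAAAAAAAAAH8AAAAAAAAAAAAAADgAAAAAAAAAAAAAAAAAAAAAAAAAAAAAAAAAAAAAAAAAAAAAAAAAAAAAAAAAAAAAAAAAAAAAAAAAAAAAAAAAAAAAAAAAAAAAAAAAAAAAAAAAAAAAAAAAAAAAAAAAAAAAAAAAAAAAAAAAAAAAAAAAAAAAAAAAAAAAAAAAAAAAAAAAAAAAAAAAAAAAAAAAAAAAAAAAAAAAAAAAAAAAAAAAAAAAAAAAAAAAAAAAAAAAAAAAAAAAAAAAAAAAAABAAAAAAAAAAAAAAAD5//wAAAAAAAAAAAD///4AAAAAAAAAAADx//4AAAAAAAAAAAAAf/4AAAAAAAAAAAAAH/wAAAAAAAAAAAAAB/wAAAAAAAAAAAAAB/gAAAAAAAAAAAAAA/gAAAAAAAAAAAAAAfAAAAAAAAAAAAAAAOAAAAAAAAAAAAAAAAAAAAAAAAAAAAAAAAAAAAAAAAAAAAAAAAAAAAAAAAAAAAAAAAAAAAAAAAAAAAAAAAAAAAAAAAAAAAAAAAAAAAAAAAAAAAAAAAAAAAAAAAAAAAAAAAAAAAAAAAAAAAAAAAAAAAAAAAAAAAAAAAAAAAAAAAAAAAAAAAAAAAAAAAAAAAAAAAAAAAAAAAAAAAAAAAAAAAAAAAAABgAAAAAAAAAAAAAAH4AAAAAAAAAAAAAAP4AAAAAAAAAAAAAAP4AAAAAAAAAAAAAAf4AAAAAAAAAAAAAAfwAAAAAAAAAAAAACfgAAAAAAAAAAAAAAPAAAAAAAAAAAAAAAAAAAAAAAAAAAAAAAAAAAAAAAAAAAAAAAAAAAAAAAAAAAAAAAAAAAAAAAAAAAAAAAAAAAAAAAAAAAAAAAAAAAAAAAAAAAAAAAAAAAAAAAAAAAAAAAAAAAAAAAAAAAAAAAAAAAAAAAAAAAAAAAAAAAAAAAAAAAAAAAAAAAAAAAAAAAAAAAAAAAAAAAAAAAAAAAAAAAAAAAAAAAAAAAAAAAAAAAAAAAAAAAAAAAAAAAAAAAAAAAAAAAAAAAAAAAAAAA="/>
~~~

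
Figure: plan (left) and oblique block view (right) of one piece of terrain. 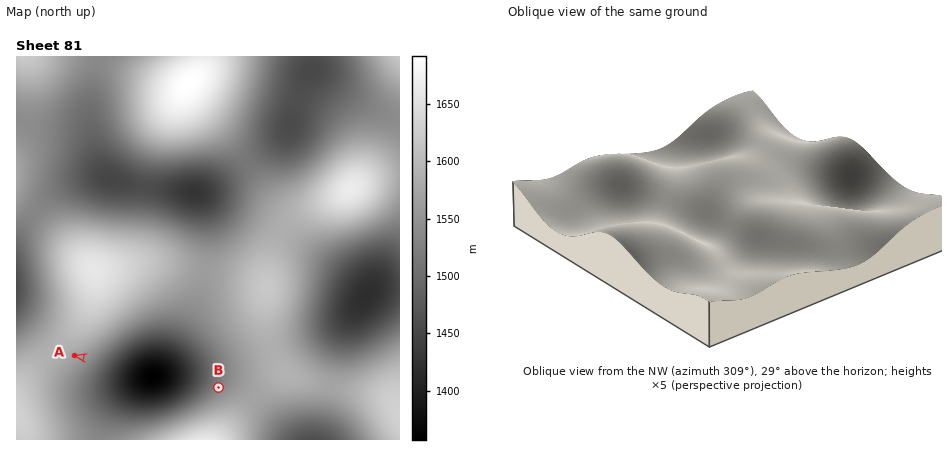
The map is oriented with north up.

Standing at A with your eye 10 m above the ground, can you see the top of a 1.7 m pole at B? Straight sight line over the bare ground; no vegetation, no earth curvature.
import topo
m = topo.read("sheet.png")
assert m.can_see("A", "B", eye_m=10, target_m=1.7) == True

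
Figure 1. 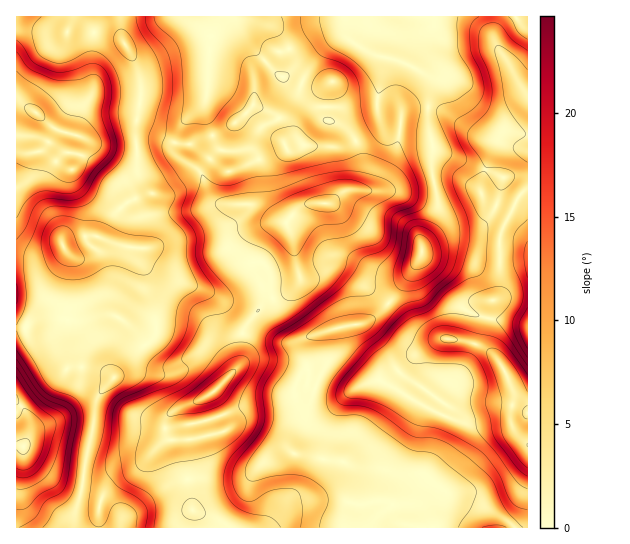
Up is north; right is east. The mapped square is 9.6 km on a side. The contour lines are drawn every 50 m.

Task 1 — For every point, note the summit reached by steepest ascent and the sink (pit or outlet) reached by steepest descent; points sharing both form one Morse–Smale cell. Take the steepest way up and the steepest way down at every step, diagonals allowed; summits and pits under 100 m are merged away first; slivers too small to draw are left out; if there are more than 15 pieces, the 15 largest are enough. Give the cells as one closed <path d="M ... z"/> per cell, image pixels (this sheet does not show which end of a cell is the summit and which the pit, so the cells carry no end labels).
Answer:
<path d="M527 16l-93 0-2 10-10 7-13 14-8 15 21 10 10 10-4 23 0 20 5 22-1 28 7 30-2 12-16 26 0 12-2 6-35 48-11 10-11 5-15 1-18 6 0 27-13 25-12 39-12 24 0 5 5 4 45 6 20 7 16 0 24 7 24 1 11 11 0 11-4 12 1 18 94-1 0-129-9-2-6-5-12-26-16-20 7-44 8-10 0-56 16-34 12-14z"/><path d="M70 16l-54 1 0 85 7 2 12 8 20 17 24 7 4 3-3 18-7 12-12-4-16-13-10 0-2 3 0 16-2 6-6 6-9 3 0 141 9 1 8 5 12 3 6 4 12 15 4 12-3-38 5-30 2-41-8-12 3-3 20-7 15 1 12-22 12-11 26-11-6-4-8-16-1-52 4-16 1-19-8-28-9-16-6-5-31-6-18 0z"/><path d="M379 116l-2 11-21 14 7 26-3 12-5 10-10 2-14 12-18 0-12 4-15 16-12 0-5 2-12 13-5 13 0 8 11 28 1 11-4 11-15 17-2 7 19 3 20 7 9 0 40-14 31-5 11-5 11-10 35-48 2-6 0-12 11-16 7-16-2-16-5-20 1-28-2-12-6-6-38-5z"/><path d="M137 123l0 50 8 16 6 4-26 11-12 11-13 23 25 9 16 1 0 13 10 11 19 8 23 5 21 11 6 7 7 19 15 11 3-7 15-17 4-11-1-11-11-28 0-8 5-13 12-13 5-2 12 0 15-16 12-4 14 1 18-13 9-2 6-10 3-12-6-24-3-2-11 6-42-2-8 4-8-1-56 24-8-4-30-24-17-1-25-10-8-4z"/><path d="M141 248l-1 14 4 8 0 15 11 30 1 18-7 10-22 12-7 7-5 15-15 16-4 8-3 26-9 40-1 19-8 27-2 15 125 0 1-7-7-11-8-63-5-7-9 0-3-3-2-16 3-6 10-7 16-5 21-12 26-30 2-27-16-12-10-23-11-8-25-10-23-5-7-4-10-11z"/><path d="M329 331l-38 12-9 0-20-7-19-3-2 2 0 26-17 21-14 13-29 12-13 8-3 6 0 12 5 7 9 0 4 3 9 67 5 7 2 11 146-1 0-9 7-25 0-20-4-8-6-4-45-6-5-4 1-12 10-20-2-9-6-15 0-6 7-16 7-2 12 0 4-5 4-8z"/><path d="M97 236l-16 1-15 6-3 3 8 12-2 41-5 30 0 16 4 21-17-26-6-4-12-3-8-5-9 1 0 73 11 12 2 8 0 11-5 13-8 0 1 82 54 0 2-2 2-13 8-27 4-33 6-26 3-26 4-8 15-16 5-15 7-7 22-12 7-10-1-18-11-30 0-15-4-8 0-13-26-5z"/><path d="M230 16l-110 1 1 20 12 21 7 20 1 17-5 27 5 7 33 14 17 1 30 24 8 4 56-24 8 1 8-4 42 2 13-6-14-16-15-6-2-18 5-18-8 2-13 0-20-8-10-1-30-31z"/><path d="M346 16l-115 1 18 28 30 31 10 1 20 8 13 0 9-4-6 20 2 18 15 6 13 15 21-11 3-4 0-9 6 7 6 2 27 3 11 4-1-27 4-16-1-10-26-16-28-7-26-15-4-7z"/><path d="M527 188l-11 13-16 34 0 56-8 10-7 34 0 10 16 20 12 26 10 6 5 0z"/><path d="M349 464l3 9 0 20-7 25 1 10 87-1 0-17 4-12 0-11-11-11-24-1-17-6-23-1z"/><path d="M21 103l-5 0 0 82 9-2 6-6 2-6 0-16 2-3 10 0 16 13 12 4 7-12 3-18-4-3-24-7-14-13z"/><path d="M433 16l-86 0 0 18 4 7 26 15 25 5 10-18 20-17z"/><path d="M119 16l-48 0-3 14 19 1 27 5 8 4z"/><path d="M322 369l-17 3-8 9-2 14 6 15 1 15z"/>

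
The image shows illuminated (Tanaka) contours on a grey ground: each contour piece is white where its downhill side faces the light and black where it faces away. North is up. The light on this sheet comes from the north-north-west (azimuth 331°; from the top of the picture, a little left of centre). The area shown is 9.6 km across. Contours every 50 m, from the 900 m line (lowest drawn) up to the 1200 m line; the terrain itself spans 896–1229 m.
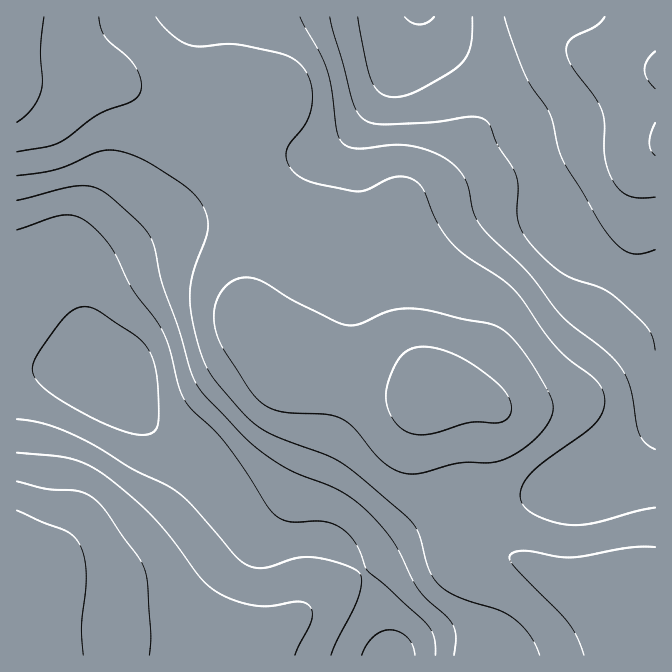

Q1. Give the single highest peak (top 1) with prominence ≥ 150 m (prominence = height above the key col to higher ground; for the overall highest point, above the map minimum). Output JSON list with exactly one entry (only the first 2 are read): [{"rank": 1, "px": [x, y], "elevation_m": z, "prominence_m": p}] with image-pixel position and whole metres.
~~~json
[{"rank": 1, "px": [434, 388], "elevation_m": 1229, "prominence_m": 333}]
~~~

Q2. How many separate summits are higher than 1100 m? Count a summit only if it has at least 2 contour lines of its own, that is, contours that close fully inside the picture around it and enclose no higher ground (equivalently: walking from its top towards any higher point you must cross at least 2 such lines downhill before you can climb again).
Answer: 1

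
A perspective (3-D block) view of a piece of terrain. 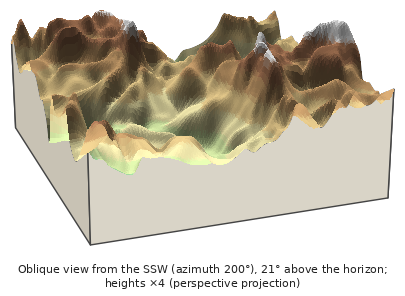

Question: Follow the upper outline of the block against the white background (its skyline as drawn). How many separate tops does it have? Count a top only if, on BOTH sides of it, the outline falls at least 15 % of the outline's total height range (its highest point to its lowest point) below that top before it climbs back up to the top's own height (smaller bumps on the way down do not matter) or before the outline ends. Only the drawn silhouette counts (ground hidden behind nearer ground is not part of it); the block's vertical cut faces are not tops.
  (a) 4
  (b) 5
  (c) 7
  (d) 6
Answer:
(a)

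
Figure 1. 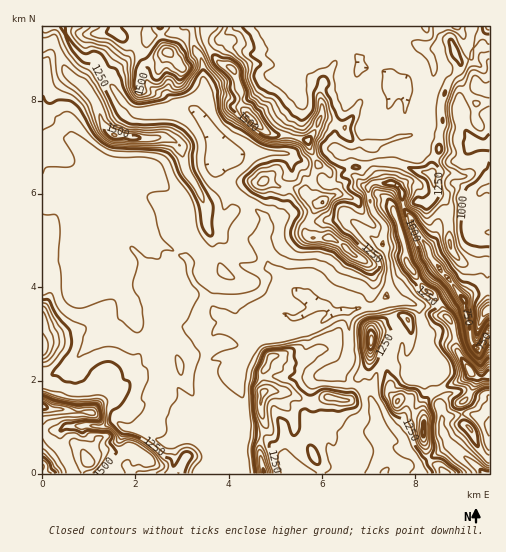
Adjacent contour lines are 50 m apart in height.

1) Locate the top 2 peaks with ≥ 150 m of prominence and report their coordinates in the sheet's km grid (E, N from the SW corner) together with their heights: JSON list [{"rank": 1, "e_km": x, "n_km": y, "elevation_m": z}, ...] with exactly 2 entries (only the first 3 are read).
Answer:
[{"rank": 1, "e_km": 2.69, "n_km": 9.04, "elevation_m": 1679}, {"rank": 2, "e_km": 4.51, "n_km": 7.59, "elevation_m": 1673}]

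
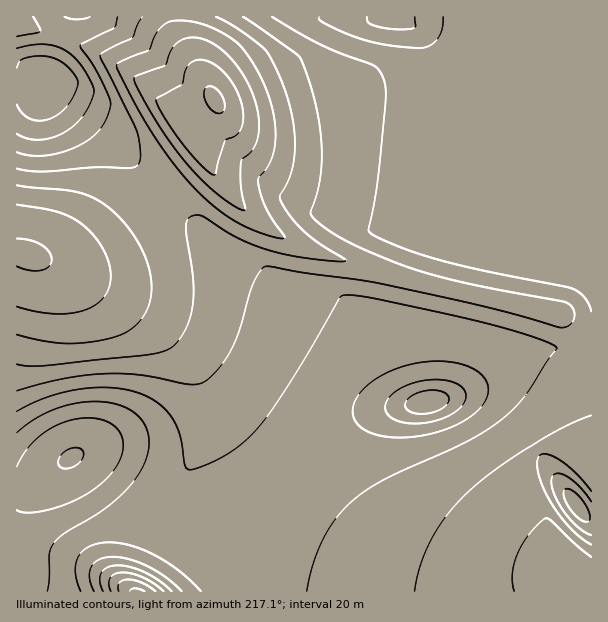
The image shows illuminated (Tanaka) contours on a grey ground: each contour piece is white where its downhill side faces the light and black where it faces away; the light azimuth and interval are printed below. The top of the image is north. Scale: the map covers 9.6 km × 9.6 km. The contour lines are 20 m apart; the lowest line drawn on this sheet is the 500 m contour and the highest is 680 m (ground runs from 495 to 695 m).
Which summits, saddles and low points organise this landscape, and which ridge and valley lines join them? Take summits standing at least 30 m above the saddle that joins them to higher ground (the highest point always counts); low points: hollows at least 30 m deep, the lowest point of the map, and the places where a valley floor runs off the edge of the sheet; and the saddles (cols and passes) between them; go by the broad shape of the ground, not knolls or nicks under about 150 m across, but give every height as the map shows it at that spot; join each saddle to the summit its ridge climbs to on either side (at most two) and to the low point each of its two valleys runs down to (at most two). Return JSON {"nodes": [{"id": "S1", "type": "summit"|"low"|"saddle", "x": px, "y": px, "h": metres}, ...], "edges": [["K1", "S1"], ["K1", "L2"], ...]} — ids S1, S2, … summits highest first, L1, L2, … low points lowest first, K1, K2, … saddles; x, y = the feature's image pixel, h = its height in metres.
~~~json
{"nodes": [
{"id": "S1", "type": "summit", "x": 428, "y": 402, "h": 695},
{"id": "S2", "type": "summit", "x": 71, "y": 458, "h": 681},
{"id": "S3", "type": "summit", "x": 390, "y": 17, "h": 665},
{"id": "S4", "type": "summit", "x": 47, "y": 80, "h": 659},
{"id": "S5", "type": "summit", "x": 576, "y": 506, "h": 650},
{"id": "L1", "type": "low", "x": 215, "y": 101, "h": 495},
{"id": "L2", "type": "low", "x": 137, "y": 591, "h": 516},
{"id": "L3", "type": "low", "x": 27, "y": 254, "h": 518},
{"id": "L4", "type": "low", "x": 567, "y": 561, "h": 575},
{"id": "K1", "type": "saddle", "x": 155, "y": 534, "h": 625},
{"id": "K2", "type": "saddle", "x": 269, "y": 498, "h": 624},
{"id": "K3", "type": "saddle", "x": 591, "y": 318, "h": 619},
{"id": "K4", "type": "saddle", "x": 579, "y": 344, "h": 618},
{"id": "K5", "type": "saddle", "x": 537, "y": 450, "h": 599},
{"id": "K6", "type": "saddle", "x": 162, "y": 192, "h": 578}],
"edges": [["K1", "S2"], ["K1", "L3"], ["K1", "L2"], ["K2", "S1"], ["K2", "S2"], ["K2", "L3"], ["K2", "L4"], ["K3", "S1"], ["K3", "S3"], ["K3", "L1"], ["K4", "S1"], ["K4", "L1"], ["K4", "L4"], ["K5", "S1"], ["K5", "S5"], ["K5", "L4"], ["K6", "S1"], ["K6", "S4"], ["K6", "L1"], ["K6", "L3"]]}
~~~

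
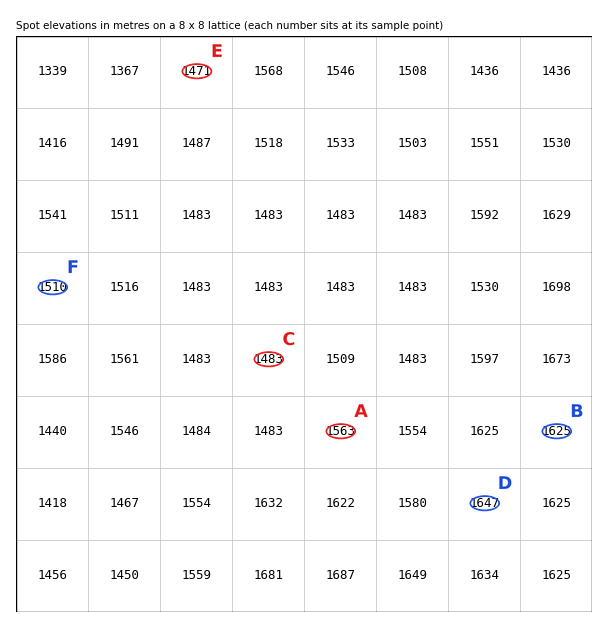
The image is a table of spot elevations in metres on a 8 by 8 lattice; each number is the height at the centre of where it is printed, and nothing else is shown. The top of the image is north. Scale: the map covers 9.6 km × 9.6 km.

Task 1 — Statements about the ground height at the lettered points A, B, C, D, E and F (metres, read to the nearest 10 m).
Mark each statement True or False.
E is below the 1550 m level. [True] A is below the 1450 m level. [False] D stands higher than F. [True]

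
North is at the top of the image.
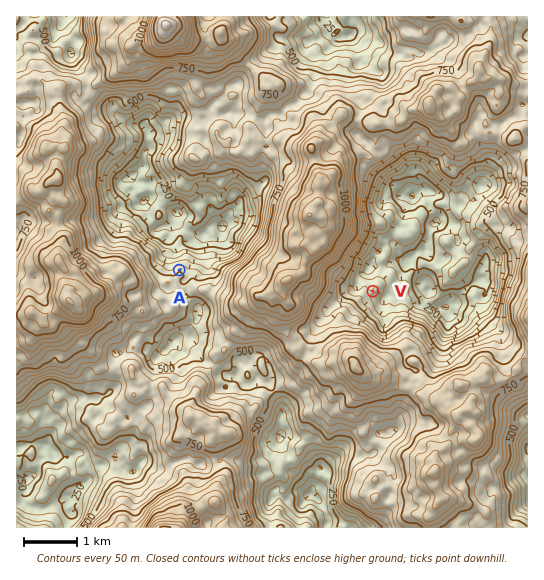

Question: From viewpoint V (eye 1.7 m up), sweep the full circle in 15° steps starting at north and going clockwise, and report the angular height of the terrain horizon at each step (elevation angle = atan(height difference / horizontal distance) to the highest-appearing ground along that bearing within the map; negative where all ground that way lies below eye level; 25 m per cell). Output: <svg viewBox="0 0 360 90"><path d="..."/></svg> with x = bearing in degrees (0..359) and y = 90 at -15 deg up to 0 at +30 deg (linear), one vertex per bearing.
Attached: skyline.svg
<svg viewBox="0 0 360 90"><path d="M0 46l15-3 15 5 15 2 15-4 15 2 15-6 15-1 15 1 15-6 15-8 15-4 15-6 15-11 15 5 15 10 15 1 15-4 15-4 15-9 15-2 15-4 15 6 15 19"/></svg>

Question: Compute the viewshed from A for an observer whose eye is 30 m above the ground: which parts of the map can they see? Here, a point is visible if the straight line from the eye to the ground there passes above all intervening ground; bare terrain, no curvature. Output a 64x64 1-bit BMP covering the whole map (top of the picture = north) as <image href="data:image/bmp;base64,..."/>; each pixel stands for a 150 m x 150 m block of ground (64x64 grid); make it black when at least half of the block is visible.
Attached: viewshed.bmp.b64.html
<image width="64" height="64" href="data:image/bmp;base64,Qk0+AgAAAAAAAD4AAAAoAAAAQAAAAEAAAAABAAEAAAAAAAACAAATCwAAEwsAAAIAAAAAAAAA////AAAAAAAAAPwAAAAAAAAAfAAAAAAAAAB4AAAAAAAAADgAAAAAAAAAAAAAAAAAAAAAAAAAAAAAAAAAAAAAAAAAAAAAAAAAAAAAAAAAAAAAAAAAAAAAAAAAAAAAAAAAAAAAAAAAAAAAAAAwAAAAAAAAAZAAAAAAAAAH8AAAAAAAAB5wAAAAAAAADkAAAAAAAAAOAAAAAAAAAAcAAAAAAAAABwAAAAAAAAADAAAAAAAAAAEAAAAAAAAAAcAAAAAAAAABwAAAAAAAAACAAAAAAAAAAIAAAAAAAEAAQAAAAAAAgMBgAAAAAAAY0HwAAAAAADHQfAAAAAAA4d/8gAAAAAAD//yAAAAAAAP+/4AAAAAAB///AAAAAAID+b+AAAAAAwH5/+AAAAADgf//wAAAAAHD///AAAAAB+P///gAAAAD4P//8AAAAAP+f//wAAAAAf9//9AAAAAH////2AAAAAf9///YAAAAB/7//9gAAAAH////2AAAAAP/AP/4AAAAA/8AaPgAAAAB/4DAgAAAAAGRgAAAAAAAAQGAAAAAAAAAB4AAAAAAAAAf4AAAAAAAAH/wAAAAAAAAf/ADgAAAAAM/+AIAAAAAAA/8AAAAAAAAB//gAAAAAAAD//AAAAAAAAf/+AAAAAAAAf/0AAAAAAAAfEQAAAAAAAAYAAAAAAAAAAAAAAAAAA=="/>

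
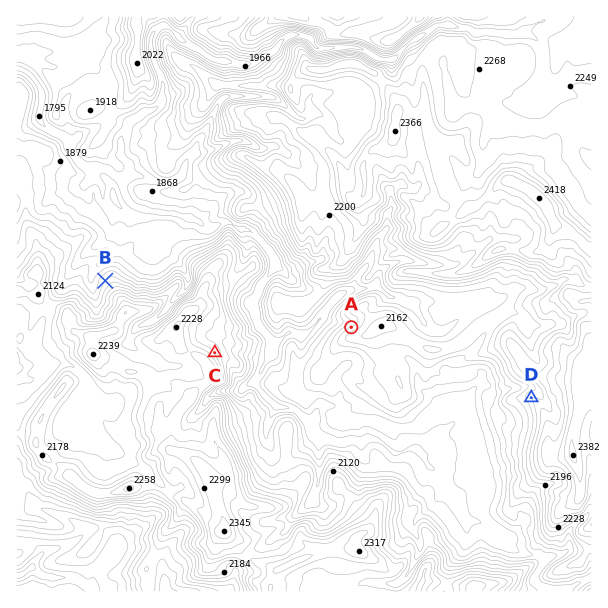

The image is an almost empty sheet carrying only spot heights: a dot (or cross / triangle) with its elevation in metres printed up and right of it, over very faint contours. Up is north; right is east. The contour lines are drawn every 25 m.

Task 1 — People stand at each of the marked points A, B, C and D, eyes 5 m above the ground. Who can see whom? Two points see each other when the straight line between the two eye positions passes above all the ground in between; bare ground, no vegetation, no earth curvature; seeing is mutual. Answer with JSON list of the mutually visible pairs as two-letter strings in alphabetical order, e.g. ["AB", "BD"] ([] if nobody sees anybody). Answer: ["AC", "CD"]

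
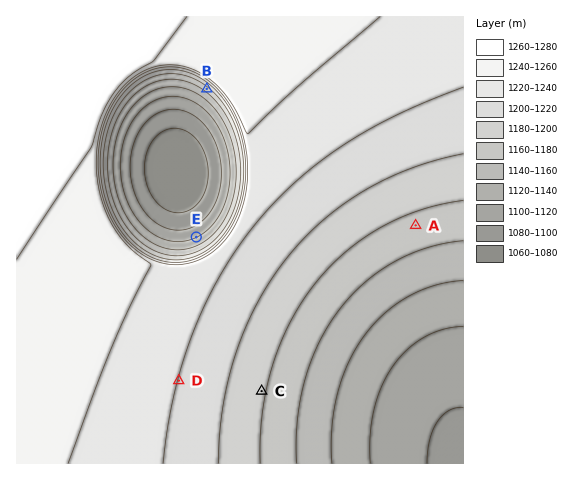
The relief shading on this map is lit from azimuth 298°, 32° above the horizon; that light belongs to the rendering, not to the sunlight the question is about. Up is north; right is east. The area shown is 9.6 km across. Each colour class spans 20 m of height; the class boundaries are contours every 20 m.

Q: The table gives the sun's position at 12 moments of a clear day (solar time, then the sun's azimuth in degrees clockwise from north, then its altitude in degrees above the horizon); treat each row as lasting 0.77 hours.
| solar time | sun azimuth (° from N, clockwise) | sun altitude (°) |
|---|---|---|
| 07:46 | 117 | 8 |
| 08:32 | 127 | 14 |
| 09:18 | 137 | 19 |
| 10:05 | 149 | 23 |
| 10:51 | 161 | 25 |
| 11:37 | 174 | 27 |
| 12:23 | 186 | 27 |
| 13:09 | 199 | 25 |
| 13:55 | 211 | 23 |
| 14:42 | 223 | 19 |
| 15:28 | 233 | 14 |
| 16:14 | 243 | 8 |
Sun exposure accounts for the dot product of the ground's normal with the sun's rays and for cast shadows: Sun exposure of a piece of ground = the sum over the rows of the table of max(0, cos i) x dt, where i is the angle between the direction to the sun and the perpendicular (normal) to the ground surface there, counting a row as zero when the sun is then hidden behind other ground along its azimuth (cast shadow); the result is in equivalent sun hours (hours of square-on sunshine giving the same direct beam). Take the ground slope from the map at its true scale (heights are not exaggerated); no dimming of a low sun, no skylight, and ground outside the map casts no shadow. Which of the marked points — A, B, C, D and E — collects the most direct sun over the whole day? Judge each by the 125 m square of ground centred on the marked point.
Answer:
B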